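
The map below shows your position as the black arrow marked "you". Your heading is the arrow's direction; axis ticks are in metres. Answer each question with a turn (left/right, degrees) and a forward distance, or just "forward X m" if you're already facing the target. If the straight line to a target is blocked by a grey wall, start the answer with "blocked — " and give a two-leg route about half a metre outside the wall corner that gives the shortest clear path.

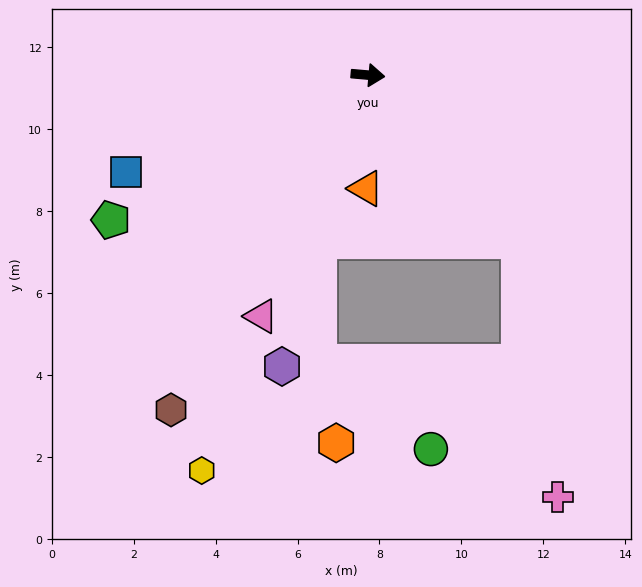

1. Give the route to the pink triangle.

turn right 109°, forward 6.4 m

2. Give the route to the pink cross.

blocked — turn right 43°, forward 5.5 m, then turn right 33°, forward 6.3 m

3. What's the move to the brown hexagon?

turn right 115°, forward 9.5 m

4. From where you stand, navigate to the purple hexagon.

turn right 101°, forward 7.4 m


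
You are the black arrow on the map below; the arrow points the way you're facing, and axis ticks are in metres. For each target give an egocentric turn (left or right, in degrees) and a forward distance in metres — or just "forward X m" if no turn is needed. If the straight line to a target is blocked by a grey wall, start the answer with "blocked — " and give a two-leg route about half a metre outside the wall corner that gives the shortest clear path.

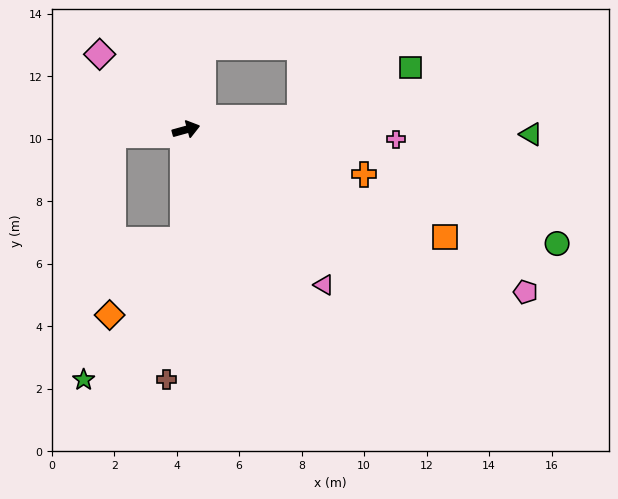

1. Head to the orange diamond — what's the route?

blocked — turn right 107°, forward 3.5 m, then turn right 43°, forward 3.4 m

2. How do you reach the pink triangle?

turn right 64°, forward 6.6 m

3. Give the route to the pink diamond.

turn left 123°, forward 3.7 m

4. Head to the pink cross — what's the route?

turn right 18°, forward 6.7 m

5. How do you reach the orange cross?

turn right 29°, forward 5.9 m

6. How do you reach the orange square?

turn right 38°, forward 9.0 m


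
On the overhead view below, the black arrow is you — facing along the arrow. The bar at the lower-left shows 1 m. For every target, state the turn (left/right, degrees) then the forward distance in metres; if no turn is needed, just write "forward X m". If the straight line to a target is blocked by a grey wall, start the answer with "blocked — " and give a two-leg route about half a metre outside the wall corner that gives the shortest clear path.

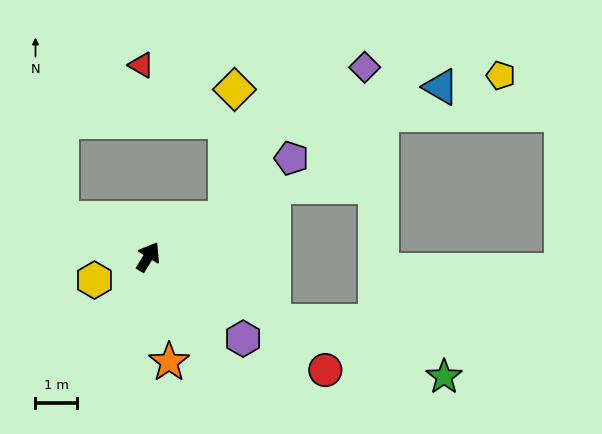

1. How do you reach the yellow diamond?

blocked — turn right 32°, forward 2.1 m, then turn left 59°, forward 3.1 m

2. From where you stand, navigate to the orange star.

turn right 137°, forward 2.6 m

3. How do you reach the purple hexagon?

turn right 99°, forward 3.0 m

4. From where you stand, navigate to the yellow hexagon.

turn left 145°, forward 1.4 m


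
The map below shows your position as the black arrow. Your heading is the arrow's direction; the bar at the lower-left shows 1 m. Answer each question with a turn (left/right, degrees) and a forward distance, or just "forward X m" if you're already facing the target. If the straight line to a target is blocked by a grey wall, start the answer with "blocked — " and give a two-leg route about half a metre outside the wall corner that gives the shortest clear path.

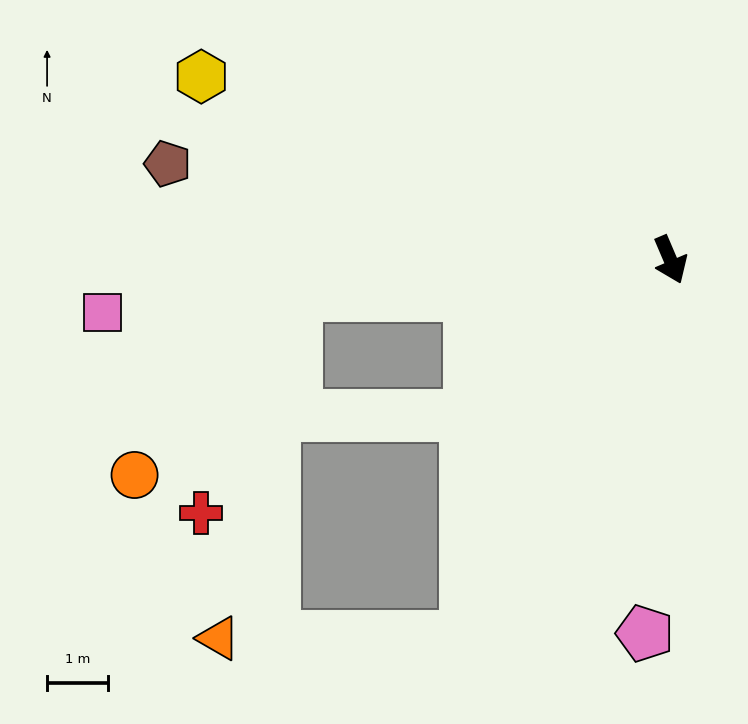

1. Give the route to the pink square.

turn right 108°, forward 9.4 m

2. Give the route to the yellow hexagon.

turn right 134°, forward 8.3 m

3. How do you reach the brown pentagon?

turn right 124°, forward 8.4 m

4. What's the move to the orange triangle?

blocked — turn right 52°, forward 7.0 m, then turn right 61°, forward 4.1 m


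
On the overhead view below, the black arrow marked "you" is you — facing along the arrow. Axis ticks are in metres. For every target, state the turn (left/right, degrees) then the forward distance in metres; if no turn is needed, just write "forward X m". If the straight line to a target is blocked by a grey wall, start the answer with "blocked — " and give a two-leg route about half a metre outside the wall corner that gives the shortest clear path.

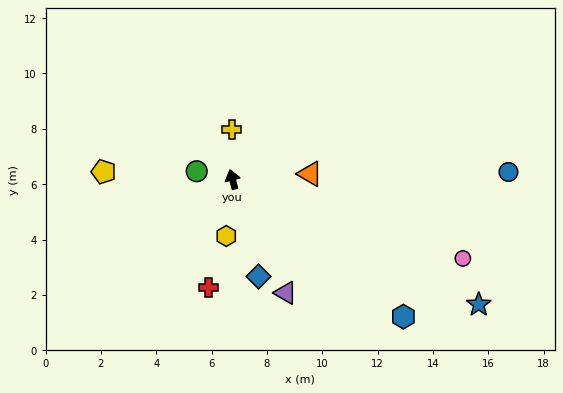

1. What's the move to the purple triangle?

turn right 169°, forward 4.5 m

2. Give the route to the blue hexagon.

turn right 143°, forward 7.9 m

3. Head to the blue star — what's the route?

turn right 131°, forward 10.0 m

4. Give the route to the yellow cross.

turn right 14°, forward 1.8 m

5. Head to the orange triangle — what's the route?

turn right 101°, forward 2.8 m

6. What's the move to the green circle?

turn left 63°, forward 1.3 m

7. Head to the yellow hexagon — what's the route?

turn left 159°, forward 2.1 m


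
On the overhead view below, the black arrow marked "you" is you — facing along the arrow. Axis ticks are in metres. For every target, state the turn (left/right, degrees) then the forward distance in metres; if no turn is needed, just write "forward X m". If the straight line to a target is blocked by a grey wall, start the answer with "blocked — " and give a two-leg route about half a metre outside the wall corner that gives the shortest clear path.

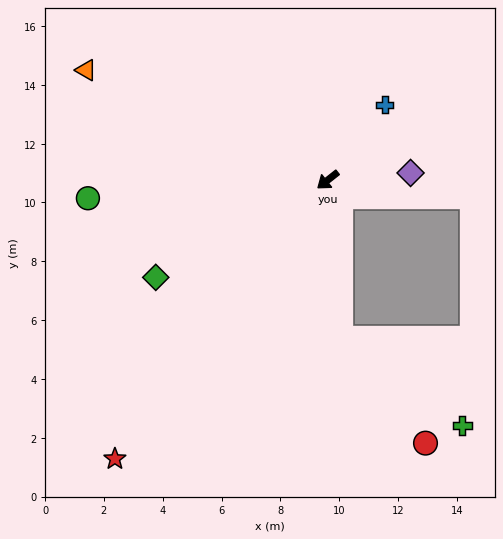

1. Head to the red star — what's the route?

turn left 14°, forward 11.9 m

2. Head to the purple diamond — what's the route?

turn left 147°, forward 2.8 m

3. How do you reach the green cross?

blocked — turn left 57°, forward 5.4 m, then turn left 49°, forward 5.1 m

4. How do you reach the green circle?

turn right 34°, forward 8.2 m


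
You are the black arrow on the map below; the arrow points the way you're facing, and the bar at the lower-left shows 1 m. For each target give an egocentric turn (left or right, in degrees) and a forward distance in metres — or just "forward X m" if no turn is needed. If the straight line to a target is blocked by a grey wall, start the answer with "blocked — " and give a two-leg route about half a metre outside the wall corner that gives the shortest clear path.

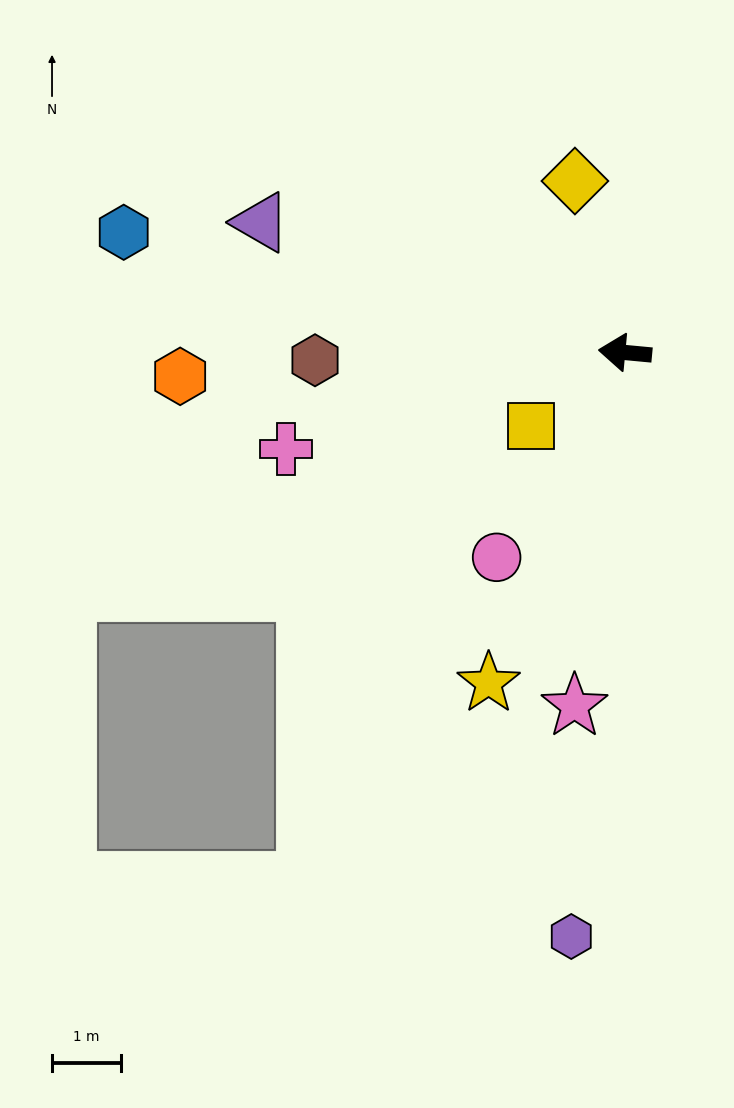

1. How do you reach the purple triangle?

turn right 14°, forward 5.6 m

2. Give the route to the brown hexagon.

turn left 7°, forward 4.5 m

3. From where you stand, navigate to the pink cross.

turn left 21°, forward 5.1 m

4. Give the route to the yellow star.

turn left 73°, forward 5.2 m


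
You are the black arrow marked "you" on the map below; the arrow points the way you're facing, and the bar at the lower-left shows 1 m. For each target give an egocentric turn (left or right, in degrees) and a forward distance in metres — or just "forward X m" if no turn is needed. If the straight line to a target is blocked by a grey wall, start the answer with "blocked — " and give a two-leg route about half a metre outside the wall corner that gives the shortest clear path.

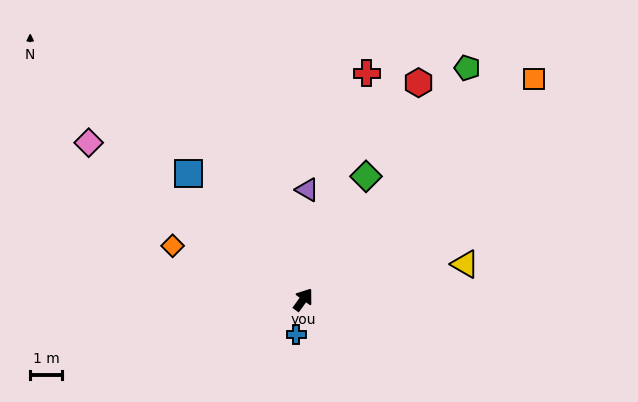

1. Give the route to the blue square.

turn left 78°, forward 5.4 m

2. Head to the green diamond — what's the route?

turn left 9°, forward 4.4 m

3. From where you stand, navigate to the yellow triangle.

turn right 42°, forward 5.2 m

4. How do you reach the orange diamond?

turn left 104°, forward 4.4 m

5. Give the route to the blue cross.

turn right 155°, forward 1.1 m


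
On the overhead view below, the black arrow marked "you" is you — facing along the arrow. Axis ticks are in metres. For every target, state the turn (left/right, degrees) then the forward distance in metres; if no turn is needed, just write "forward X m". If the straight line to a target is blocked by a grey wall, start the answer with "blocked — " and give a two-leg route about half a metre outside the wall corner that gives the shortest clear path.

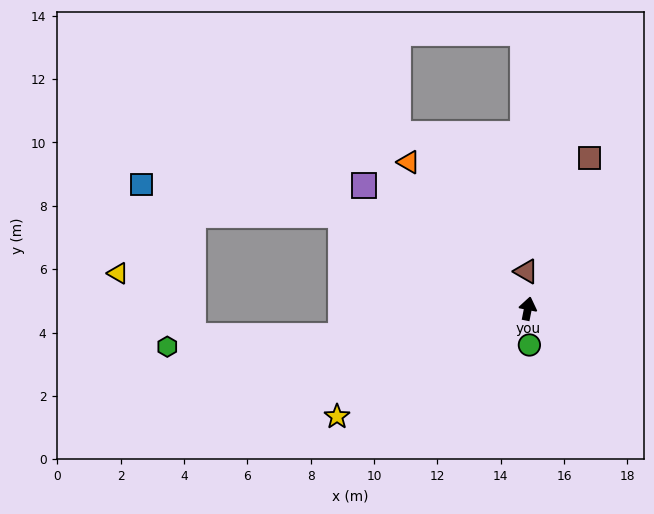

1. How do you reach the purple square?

turn left 64°, forward 6.5 m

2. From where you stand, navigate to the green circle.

turn right 166°, forward 1.2 m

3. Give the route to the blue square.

blocked — turn left 74°, forward 6.6 m, then turn left 19°, forward 6.4 m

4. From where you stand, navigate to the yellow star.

turn left 131°, forward 6.9 m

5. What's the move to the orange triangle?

turn left 50°, forward 6.0 m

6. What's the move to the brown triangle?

turn left 14°, forward 1.2 m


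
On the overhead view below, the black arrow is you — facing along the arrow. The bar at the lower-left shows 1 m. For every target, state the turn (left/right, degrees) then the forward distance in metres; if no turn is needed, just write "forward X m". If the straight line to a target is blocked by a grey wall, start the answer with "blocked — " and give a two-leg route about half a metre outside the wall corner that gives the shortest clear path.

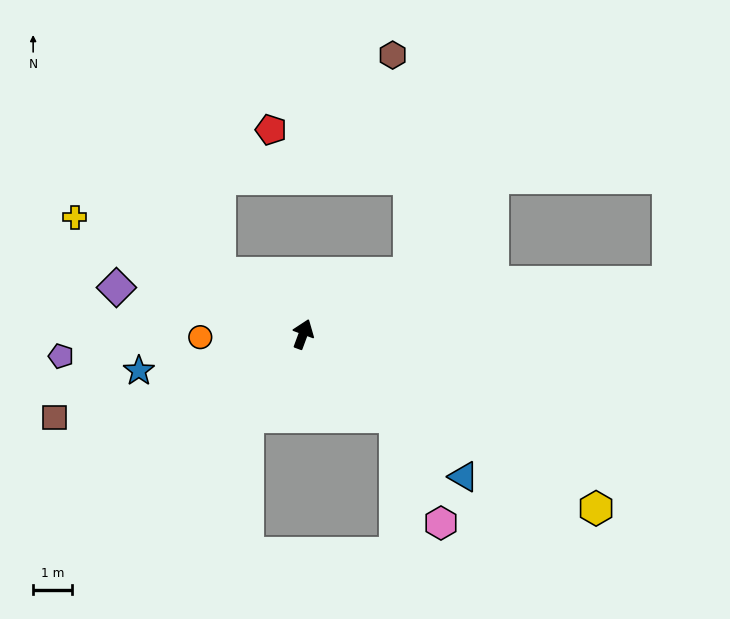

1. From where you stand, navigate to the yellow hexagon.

turn right 100°, forward 8.7 m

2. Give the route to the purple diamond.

turn left 96°, forward 4.9 m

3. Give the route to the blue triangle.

turn right 111°, forward 5.5 m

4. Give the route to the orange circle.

turn left 112°, forward 2.6 m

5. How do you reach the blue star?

turn left 123°, forward 4.3 m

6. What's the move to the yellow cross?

turn left 83°, forward 6.6 m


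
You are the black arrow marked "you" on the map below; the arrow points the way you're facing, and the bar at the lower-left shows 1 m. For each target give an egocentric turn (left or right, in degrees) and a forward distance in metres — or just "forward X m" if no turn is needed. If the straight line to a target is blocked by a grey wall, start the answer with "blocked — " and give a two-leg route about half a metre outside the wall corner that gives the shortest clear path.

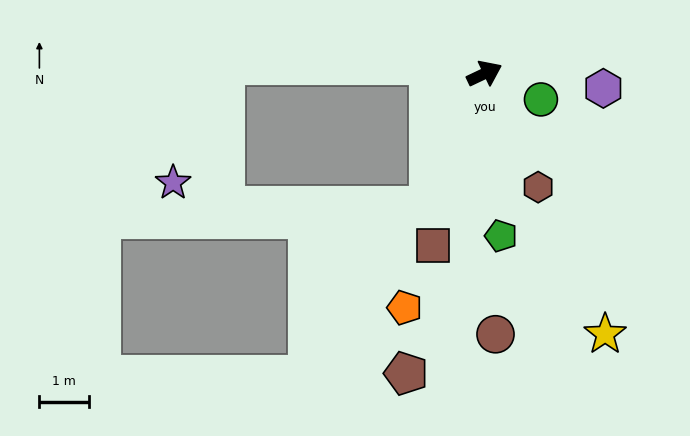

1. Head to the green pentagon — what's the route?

turn right 110°, forward 3.3 m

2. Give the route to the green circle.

turn right 50°, forward 1.3 m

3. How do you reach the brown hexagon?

turn right 90°, forward 2.6 m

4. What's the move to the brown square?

turn right 132°, forward 3.6 m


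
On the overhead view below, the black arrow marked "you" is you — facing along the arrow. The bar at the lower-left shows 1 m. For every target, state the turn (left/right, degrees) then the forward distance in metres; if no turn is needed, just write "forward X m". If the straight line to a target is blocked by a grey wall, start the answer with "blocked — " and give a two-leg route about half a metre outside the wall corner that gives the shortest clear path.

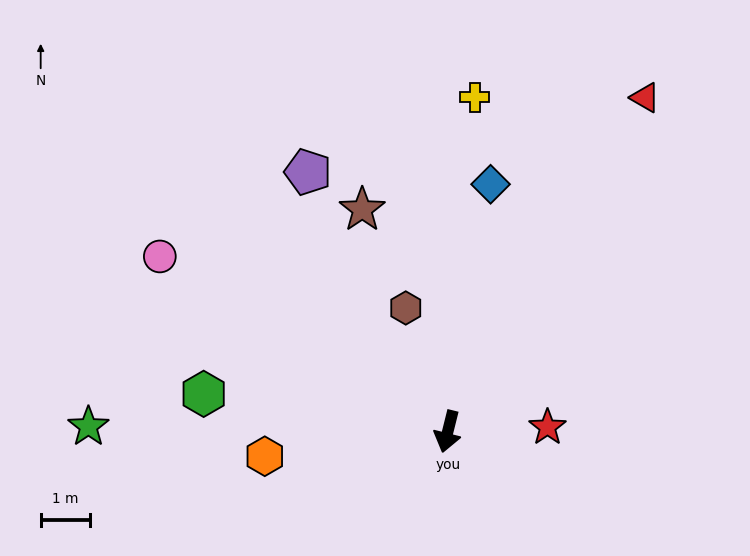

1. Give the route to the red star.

turn left 107°, forward 2.0 m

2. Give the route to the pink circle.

turn right 107°, forward 6.8 m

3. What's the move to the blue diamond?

turn right 176°, forward 5.1 m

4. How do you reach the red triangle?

turn left 163°, forward 7.8 m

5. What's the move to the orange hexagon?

turn right 68°, forward 3.7 m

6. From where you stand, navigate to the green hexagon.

turn right 85°, forward 5.0 m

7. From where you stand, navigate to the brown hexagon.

turn right 147°, forward 2.6 m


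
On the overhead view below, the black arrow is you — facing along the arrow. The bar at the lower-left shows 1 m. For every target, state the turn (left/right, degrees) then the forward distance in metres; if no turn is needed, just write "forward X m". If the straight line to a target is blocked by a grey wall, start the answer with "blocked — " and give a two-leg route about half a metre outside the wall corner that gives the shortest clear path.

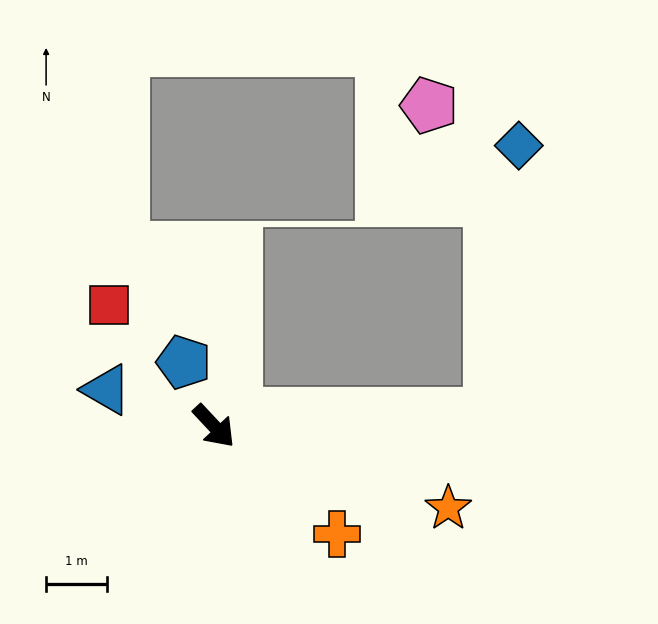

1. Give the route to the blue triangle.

turn right 152°, forward 1.9 m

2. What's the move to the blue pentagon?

turn left 162°, forward 1.2 m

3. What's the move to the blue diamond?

blocked — turn left 50°, forward 4.5 m, then turn left 81°, forward 4.4 m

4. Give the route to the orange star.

turn left 28°, forward 4.1 m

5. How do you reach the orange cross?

turn left 6°, forward 2.7 m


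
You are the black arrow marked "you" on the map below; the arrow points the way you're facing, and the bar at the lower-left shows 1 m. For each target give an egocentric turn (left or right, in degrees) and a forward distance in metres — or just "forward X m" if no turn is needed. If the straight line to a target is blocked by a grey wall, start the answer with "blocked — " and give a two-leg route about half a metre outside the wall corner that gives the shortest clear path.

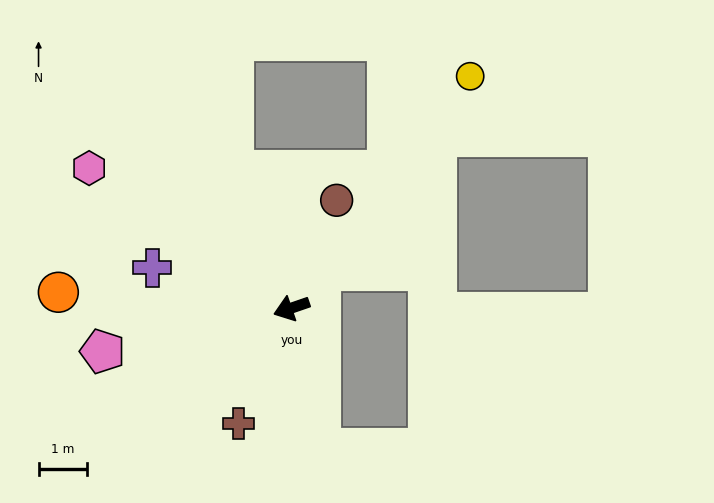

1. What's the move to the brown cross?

turn left 46°, forward 2.6 m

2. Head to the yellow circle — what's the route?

turn right 147°, forward 6.1 m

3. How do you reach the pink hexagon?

turn right 54°, forward 5.1 m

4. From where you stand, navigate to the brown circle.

turn right 132°, forward 2.4 m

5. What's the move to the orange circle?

turn right 23°, forward 4.9 m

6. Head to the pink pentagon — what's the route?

turn right 6°, forward 4.0 m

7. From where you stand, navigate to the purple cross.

turn right 35°, forward 3.0 m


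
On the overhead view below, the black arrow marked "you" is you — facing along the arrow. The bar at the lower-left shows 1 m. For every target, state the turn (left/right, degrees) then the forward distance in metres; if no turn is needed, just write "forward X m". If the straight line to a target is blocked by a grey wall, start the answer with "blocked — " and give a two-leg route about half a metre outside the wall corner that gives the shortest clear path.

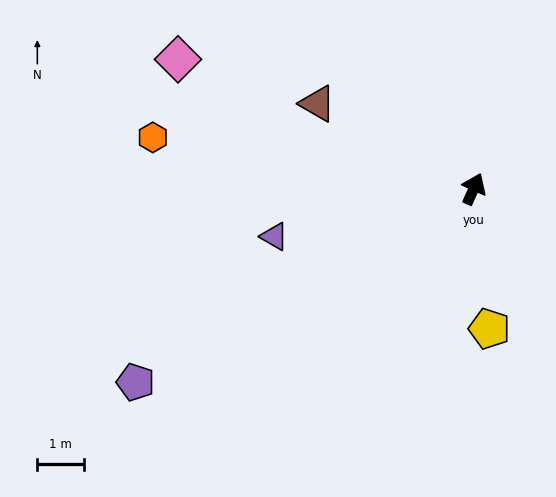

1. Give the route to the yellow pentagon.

turn right 150°, forward 3.0 m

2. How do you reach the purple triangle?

turn left 127°, forward 4.4 m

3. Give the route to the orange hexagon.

turn left 105°, forward 7.0 m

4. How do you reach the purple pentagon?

turn left 144°, forward 8.4 m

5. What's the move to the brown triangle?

turn left 85°, forward 3.8 m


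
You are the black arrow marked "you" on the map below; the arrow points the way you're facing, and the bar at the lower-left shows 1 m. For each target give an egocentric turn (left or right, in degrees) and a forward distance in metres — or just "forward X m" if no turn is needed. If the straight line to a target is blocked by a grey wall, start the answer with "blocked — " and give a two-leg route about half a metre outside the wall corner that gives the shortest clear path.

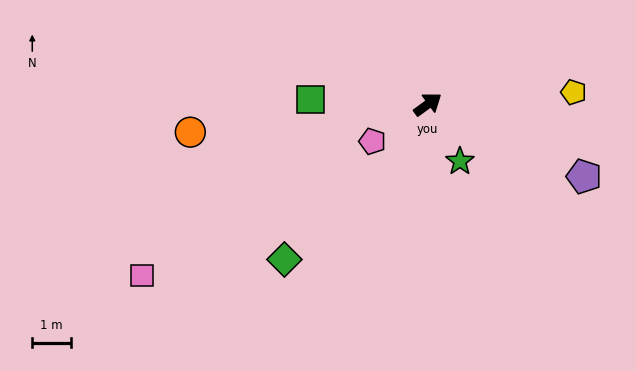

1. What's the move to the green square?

turn left 141°, forward 3.1 m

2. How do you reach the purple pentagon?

turn right 61°, forward 4.5 m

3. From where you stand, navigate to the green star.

turn right 97°, forward 1.7 m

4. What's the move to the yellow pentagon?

turn right 31°, forward 3.8 m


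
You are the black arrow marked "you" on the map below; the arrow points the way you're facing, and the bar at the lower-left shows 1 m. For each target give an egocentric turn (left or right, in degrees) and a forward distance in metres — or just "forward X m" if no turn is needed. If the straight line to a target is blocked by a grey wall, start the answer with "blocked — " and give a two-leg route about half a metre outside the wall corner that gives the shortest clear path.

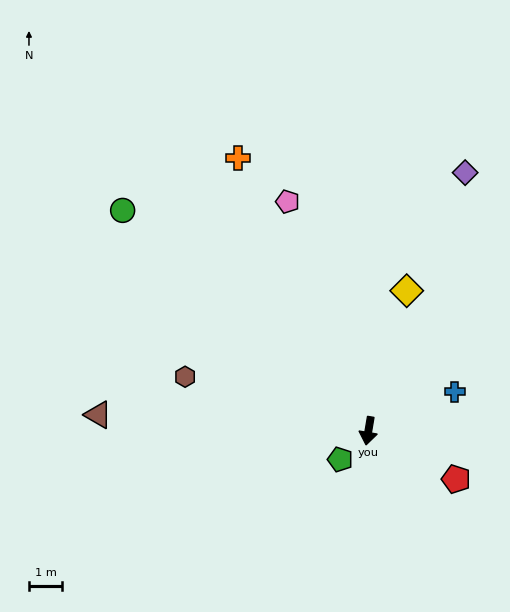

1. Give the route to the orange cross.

turn right 145°, forward 9.1 m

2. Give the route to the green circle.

turn right 122°, forward 10.0 m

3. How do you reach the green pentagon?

turn right 35°, forward 1.2 m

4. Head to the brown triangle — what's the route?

turn right 84°, forward 8.2 m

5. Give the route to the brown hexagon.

turn right 97°, forward 5.8 m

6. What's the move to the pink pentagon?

turn right 151°, forward 7.3 m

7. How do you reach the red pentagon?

turn left 71°, forward 3.0 m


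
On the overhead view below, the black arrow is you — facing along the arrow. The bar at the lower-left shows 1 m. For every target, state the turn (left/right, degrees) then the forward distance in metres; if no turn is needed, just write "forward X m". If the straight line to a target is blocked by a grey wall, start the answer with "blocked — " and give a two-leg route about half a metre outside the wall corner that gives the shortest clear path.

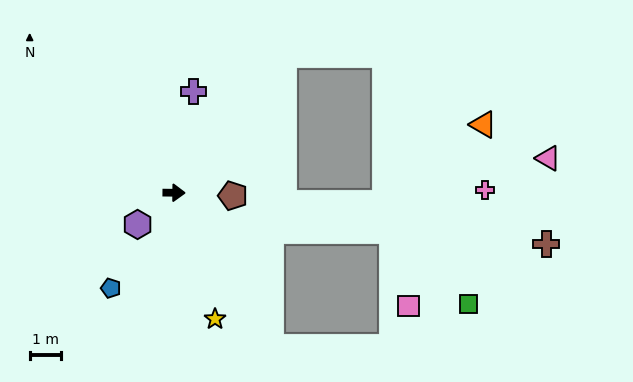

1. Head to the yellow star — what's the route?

turn right 71°, forward 4.3 m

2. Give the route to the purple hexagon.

turn right 138°, forward 1.6 m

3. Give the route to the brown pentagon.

turn right 2°, forward 1.9 m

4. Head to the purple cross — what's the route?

turn left 80°, forward 3.3 m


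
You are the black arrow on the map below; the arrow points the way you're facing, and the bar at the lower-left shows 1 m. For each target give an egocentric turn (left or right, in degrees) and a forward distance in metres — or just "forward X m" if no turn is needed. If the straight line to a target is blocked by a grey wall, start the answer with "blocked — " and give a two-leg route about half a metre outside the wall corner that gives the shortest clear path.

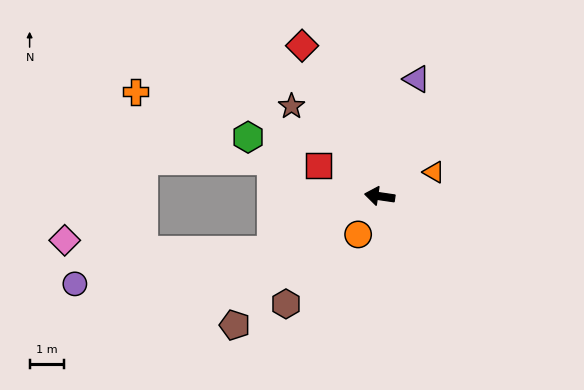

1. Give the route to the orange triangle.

turn right 148°, forward 1.7 m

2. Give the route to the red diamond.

turn right 54°, forward 4.9 m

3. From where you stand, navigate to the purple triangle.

turn right 99°, forward 3.6 m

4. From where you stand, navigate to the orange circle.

turn left 69°, forward 1.3 m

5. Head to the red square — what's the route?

turn right 18°, forward 2.0 m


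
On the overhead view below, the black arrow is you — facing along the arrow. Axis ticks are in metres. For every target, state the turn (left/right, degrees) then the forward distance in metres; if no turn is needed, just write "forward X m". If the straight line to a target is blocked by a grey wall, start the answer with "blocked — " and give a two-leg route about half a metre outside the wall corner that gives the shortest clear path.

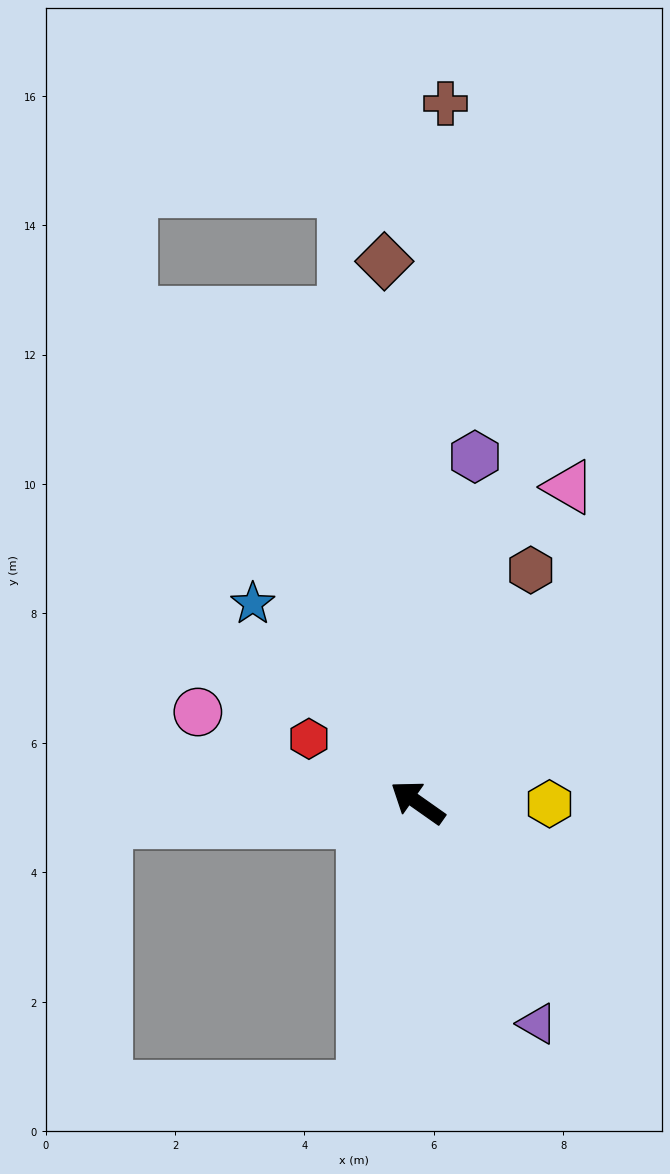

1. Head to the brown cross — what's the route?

turn right 57°, forward 10.8 m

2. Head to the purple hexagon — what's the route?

turn right 64°, forward 5.4 m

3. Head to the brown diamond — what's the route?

turn right 51°, forward 8.4 m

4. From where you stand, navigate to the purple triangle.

turn left 154°, forward 3.9 m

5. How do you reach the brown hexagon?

turn right 81°, forward 4.0 m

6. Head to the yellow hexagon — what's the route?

turn right 145°, forward 2.0 m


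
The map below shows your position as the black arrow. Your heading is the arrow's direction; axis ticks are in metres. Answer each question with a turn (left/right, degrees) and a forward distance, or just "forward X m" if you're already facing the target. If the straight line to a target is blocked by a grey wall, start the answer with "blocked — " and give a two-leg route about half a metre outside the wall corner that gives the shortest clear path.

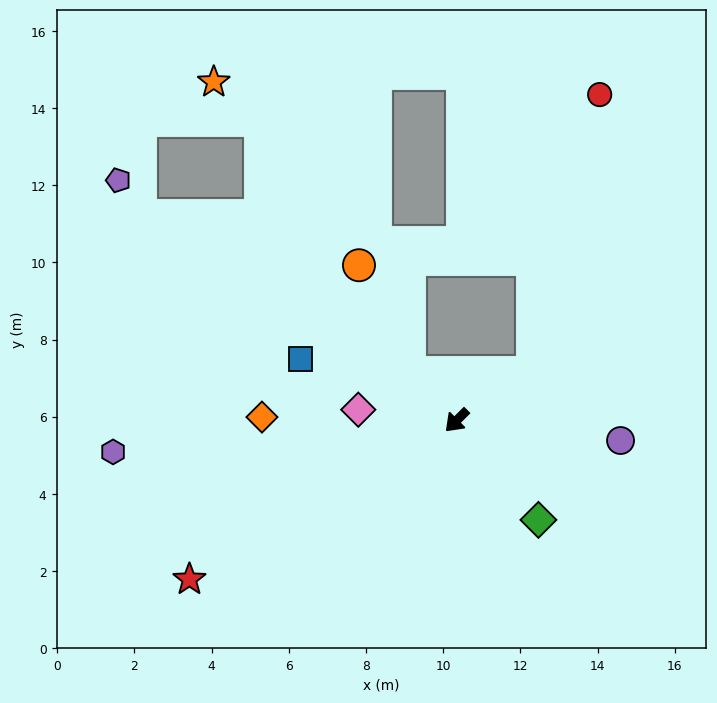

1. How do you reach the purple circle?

turn left 128°, forward 4.3 m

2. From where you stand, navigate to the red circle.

blocked — turn left 167°, forward 2.3 m, then turn left 44°, forward 7.4 m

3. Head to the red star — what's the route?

turn right 14°, forward 8.1 m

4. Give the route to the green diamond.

turn left 84°, forward 3.3 m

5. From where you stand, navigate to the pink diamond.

turn right 51°, forward 2.6 m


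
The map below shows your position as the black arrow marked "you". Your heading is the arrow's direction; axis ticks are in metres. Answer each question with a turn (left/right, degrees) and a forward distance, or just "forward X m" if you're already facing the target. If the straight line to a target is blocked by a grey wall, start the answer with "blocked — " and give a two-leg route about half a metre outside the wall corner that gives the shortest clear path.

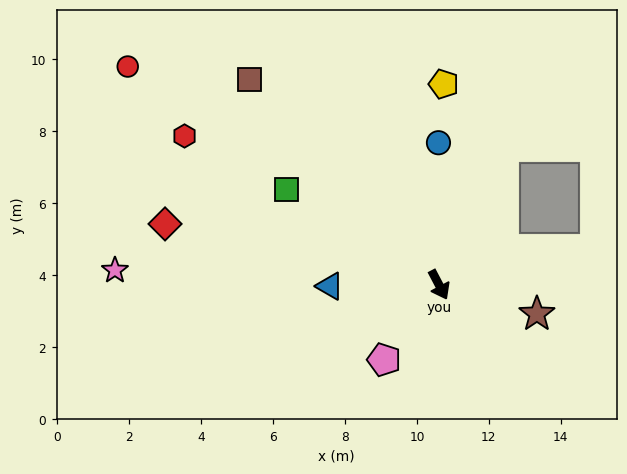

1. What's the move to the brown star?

turn left 46°, forward 2.8 m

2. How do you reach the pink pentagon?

turn right 64°, forward 2.6 m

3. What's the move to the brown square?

turn right 165°, forward 7.8 m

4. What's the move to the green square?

turn right 150°, forward 5.0 m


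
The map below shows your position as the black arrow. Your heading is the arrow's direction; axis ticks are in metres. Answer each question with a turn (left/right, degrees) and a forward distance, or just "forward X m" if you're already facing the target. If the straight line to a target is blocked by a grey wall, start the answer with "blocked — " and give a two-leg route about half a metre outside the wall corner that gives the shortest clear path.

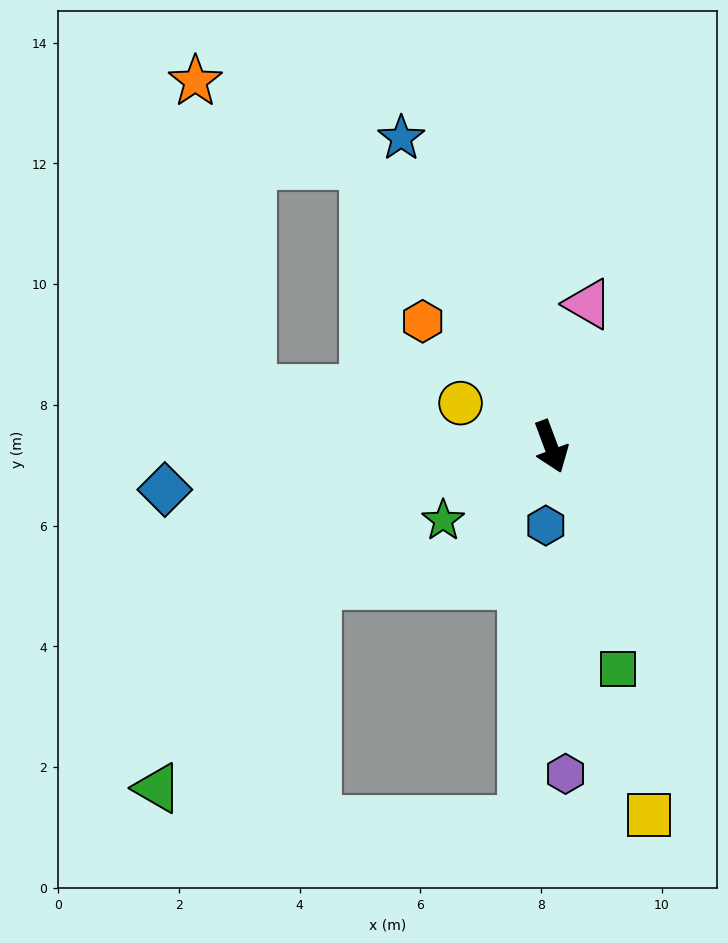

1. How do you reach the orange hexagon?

turn right 155°, forward 3.0 m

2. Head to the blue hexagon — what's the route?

turn right 24°, forward 1.3 m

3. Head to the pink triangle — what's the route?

turn left 145°, forward 2.4 m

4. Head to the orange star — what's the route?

blocked — turn right 167°, forward 5.6 m, then turn left 31°, forward 3.1 m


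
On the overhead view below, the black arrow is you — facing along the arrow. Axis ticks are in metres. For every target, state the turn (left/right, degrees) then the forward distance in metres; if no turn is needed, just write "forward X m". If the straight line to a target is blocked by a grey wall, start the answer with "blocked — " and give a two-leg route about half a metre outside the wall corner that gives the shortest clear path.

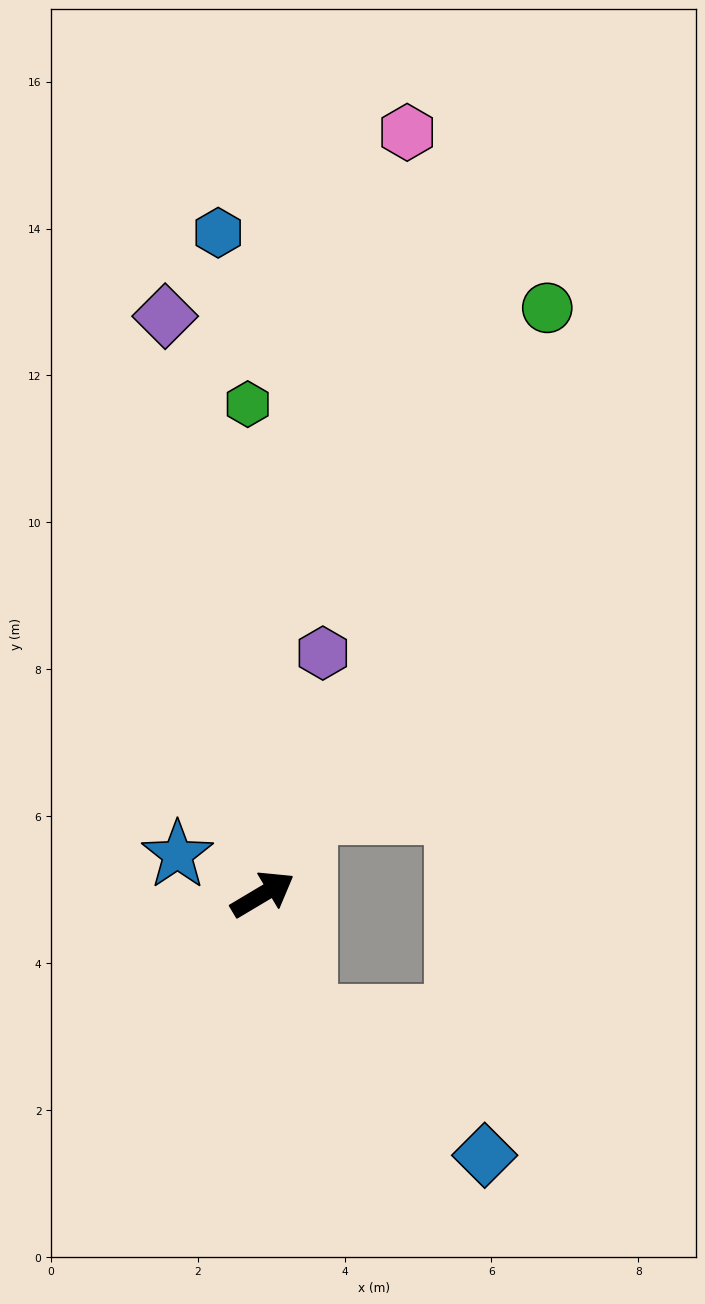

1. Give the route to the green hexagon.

turn left 61°, forward 6.7 m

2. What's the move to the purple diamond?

turn left 69°, forward 8.0 m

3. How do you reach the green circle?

turn left 33°, forward 8.9 m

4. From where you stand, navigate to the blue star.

turn left 124°, forward 1.3 m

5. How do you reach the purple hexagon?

turn left 45°, forward 3.4 m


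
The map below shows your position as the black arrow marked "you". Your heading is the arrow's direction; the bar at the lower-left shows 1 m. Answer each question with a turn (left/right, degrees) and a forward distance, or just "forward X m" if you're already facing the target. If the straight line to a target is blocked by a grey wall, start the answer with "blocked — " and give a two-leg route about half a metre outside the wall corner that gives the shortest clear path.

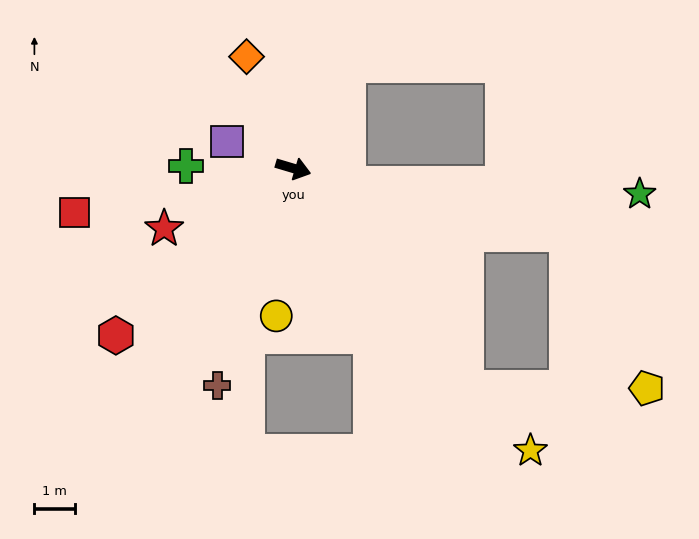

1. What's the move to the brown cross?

turn right 93°, forward 5.7 m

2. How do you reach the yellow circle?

turn right 80°, forward 3.7 m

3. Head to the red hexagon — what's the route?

turn right 120°, forward 6.1 m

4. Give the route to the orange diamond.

turn left 129°, forward 3.0 m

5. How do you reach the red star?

turn right 138°, forward 3.6 m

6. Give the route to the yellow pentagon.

blocked — turn left 3°, forward 7.0 m, then turn right 49°, forward 4.3 m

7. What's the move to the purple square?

turn left 175°, forward 1.8 m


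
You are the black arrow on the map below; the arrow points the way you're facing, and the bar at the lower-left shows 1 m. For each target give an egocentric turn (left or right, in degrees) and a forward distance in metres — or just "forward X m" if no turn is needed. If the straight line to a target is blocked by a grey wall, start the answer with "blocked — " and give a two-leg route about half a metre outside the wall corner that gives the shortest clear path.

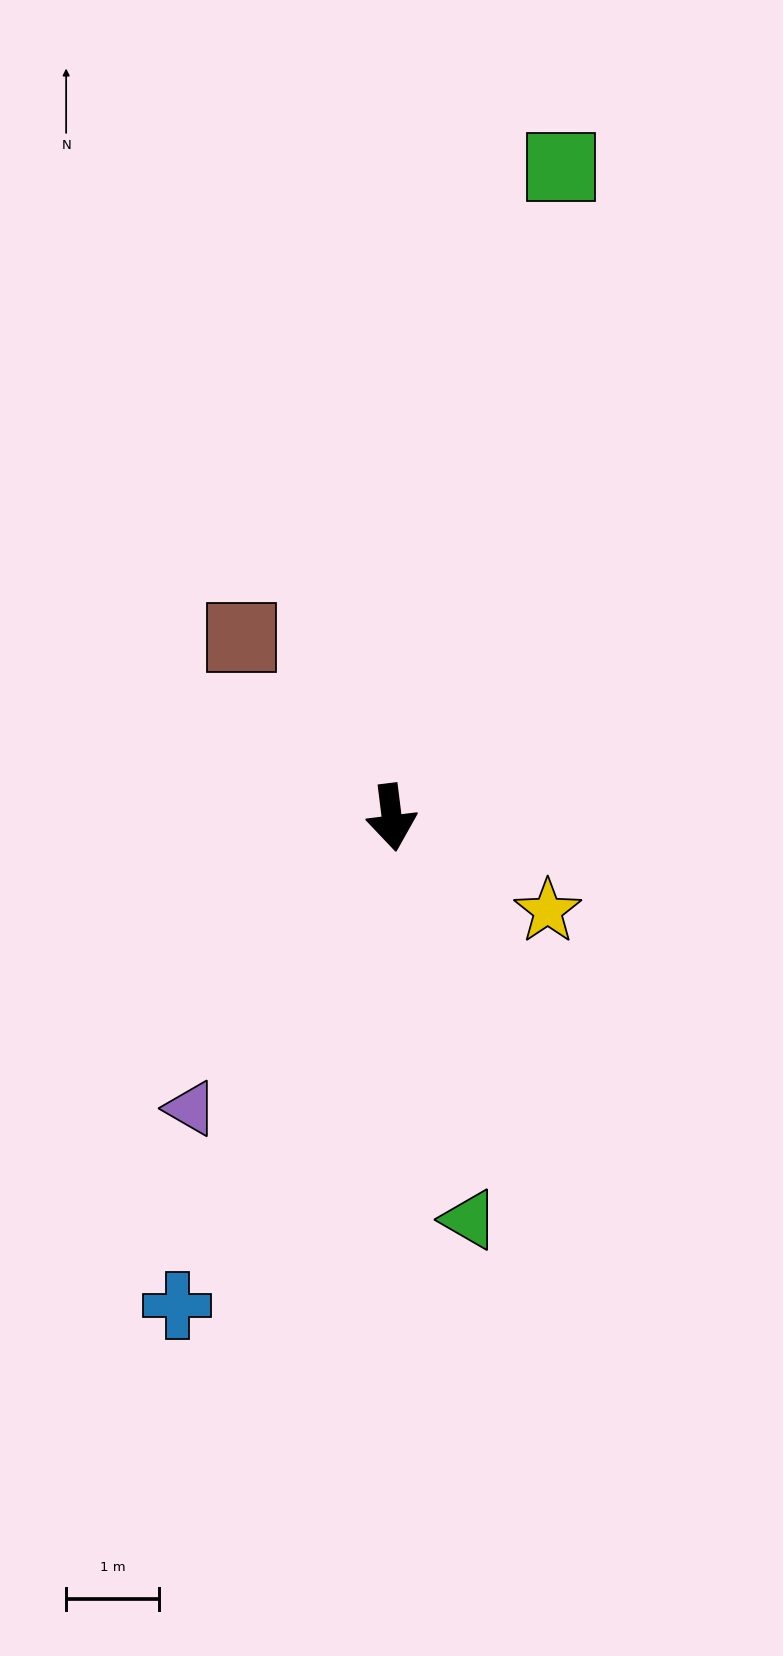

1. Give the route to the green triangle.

turn left 4°, forward 4.4 m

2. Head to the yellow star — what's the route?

turn left 52°, forward 2.0 m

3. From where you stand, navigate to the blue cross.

turn right 31°, forward 5.8 m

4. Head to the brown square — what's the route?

turn right 147°, forward 2.5 m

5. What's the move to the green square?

turn left 158°, forward 7.3 m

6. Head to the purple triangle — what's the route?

turn right 42°, forward 3.8 m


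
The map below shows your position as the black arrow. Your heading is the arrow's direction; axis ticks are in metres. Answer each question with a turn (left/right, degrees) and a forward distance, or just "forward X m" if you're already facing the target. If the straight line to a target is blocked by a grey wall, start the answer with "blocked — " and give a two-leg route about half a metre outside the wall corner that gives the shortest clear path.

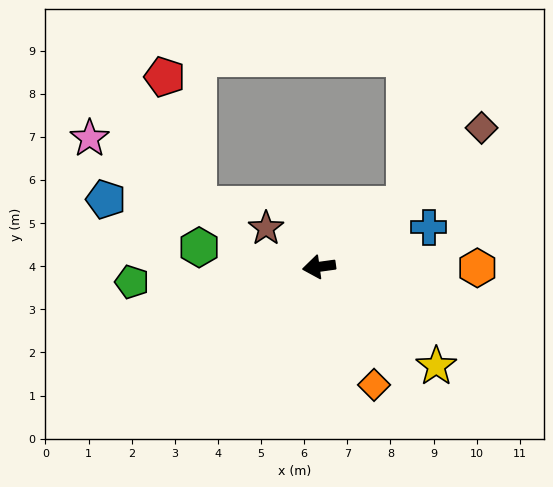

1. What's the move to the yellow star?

turn left 132°, forward 3.6 m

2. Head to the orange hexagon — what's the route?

turn left 172°, forward 3.7 m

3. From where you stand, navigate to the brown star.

turn right 44°, forward 1.5 m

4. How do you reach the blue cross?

turn right 168°, forward 2.7 m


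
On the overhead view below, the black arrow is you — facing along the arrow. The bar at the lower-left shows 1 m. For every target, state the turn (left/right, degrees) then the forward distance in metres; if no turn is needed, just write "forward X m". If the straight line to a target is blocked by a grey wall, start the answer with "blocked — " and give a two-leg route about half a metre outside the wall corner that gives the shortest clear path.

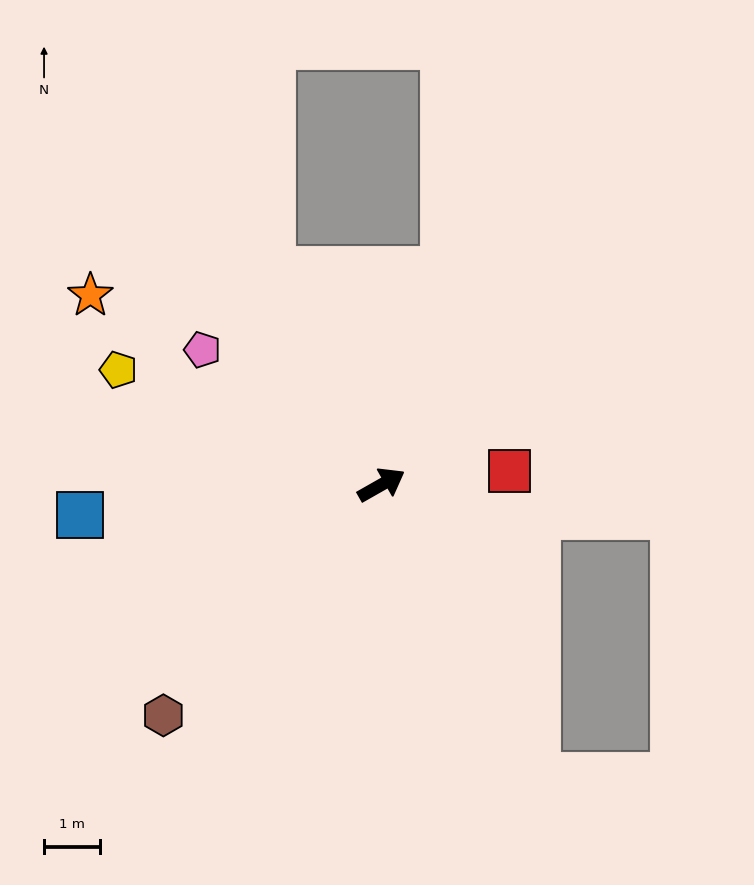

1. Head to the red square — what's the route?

turn right 24°, forward 2.3 m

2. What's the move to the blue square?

turn left 156°, forward 5.5 m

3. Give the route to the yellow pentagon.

turn left 127°, forward 5.2 m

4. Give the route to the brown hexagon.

turn right 163°, forward 5.7 m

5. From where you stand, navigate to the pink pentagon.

turn left 113°, forward 4.0 m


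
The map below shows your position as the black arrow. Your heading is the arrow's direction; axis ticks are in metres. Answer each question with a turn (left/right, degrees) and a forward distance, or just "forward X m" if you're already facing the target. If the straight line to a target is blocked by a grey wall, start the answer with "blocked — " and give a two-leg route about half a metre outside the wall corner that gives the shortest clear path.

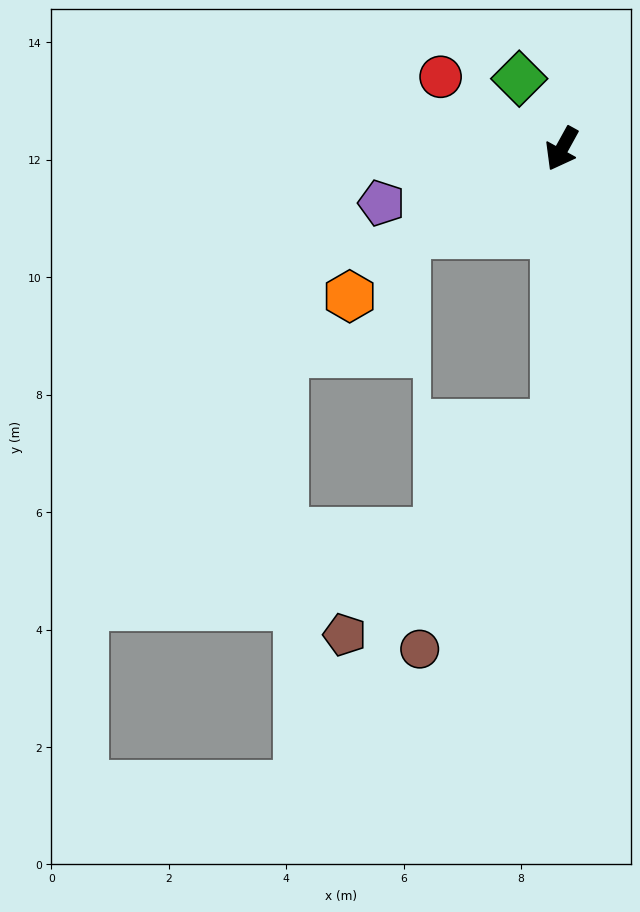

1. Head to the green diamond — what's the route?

turn right 120°, forward 1.4 m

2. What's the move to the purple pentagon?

turn right 44°, forward 3.2 m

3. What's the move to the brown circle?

blocked — turn left 28°, forward 4.7 m, then turn right 30°, forward 4.5 m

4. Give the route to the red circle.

turn right 92°, forward 2.4 m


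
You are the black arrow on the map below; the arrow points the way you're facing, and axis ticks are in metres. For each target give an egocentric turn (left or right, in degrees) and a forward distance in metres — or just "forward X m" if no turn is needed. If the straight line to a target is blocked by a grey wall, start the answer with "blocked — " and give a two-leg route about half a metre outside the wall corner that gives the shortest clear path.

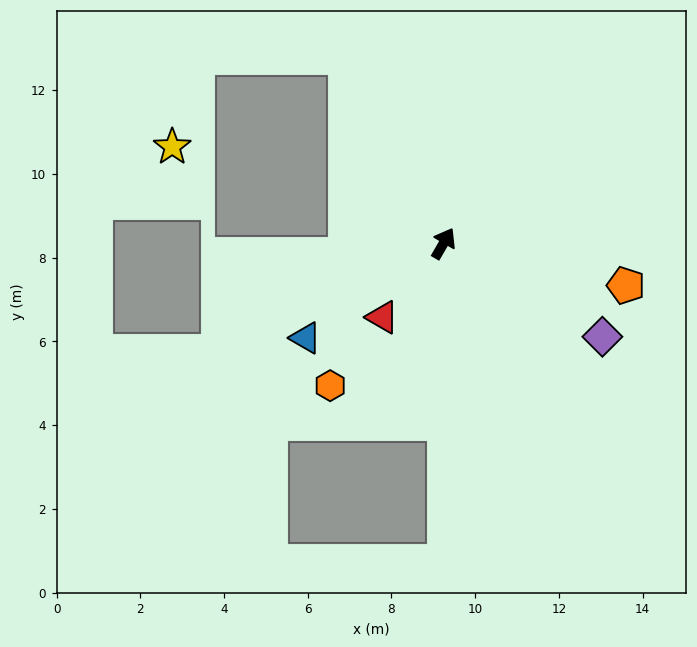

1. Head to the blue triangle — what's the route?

turn left 155°, forward 4.0 m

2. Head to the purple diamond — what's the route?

turn right 90°, forward 4.4 m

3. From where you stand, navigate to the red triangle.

turn left 170°, forward 2.3 m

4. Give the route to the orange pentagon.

turn right 73°, forward 4.5 m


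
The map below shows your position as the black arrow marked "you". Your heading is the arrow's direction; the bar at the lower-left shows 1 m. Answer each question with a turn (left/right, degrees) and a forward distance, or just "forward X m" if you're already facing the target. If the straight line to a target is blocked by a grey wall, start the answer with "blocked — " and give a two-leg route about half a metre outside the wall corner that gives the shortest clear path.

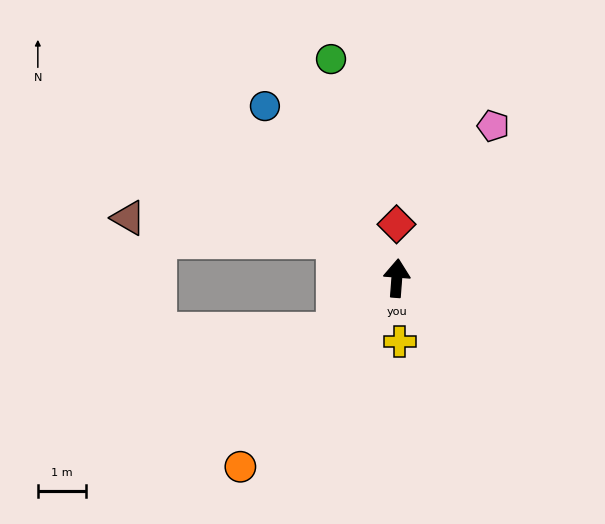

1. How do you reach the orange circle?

turn left 145°, forward 5.1 m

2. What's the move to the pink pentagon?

turn right 28°, forward 3.8 m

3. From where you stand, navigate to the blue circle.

turn left 42°, forward 4.5 m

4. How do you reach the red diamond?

turn left 5°, forward 1.1 m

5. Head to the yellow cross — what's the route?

turn right 173°, forward 1.3 m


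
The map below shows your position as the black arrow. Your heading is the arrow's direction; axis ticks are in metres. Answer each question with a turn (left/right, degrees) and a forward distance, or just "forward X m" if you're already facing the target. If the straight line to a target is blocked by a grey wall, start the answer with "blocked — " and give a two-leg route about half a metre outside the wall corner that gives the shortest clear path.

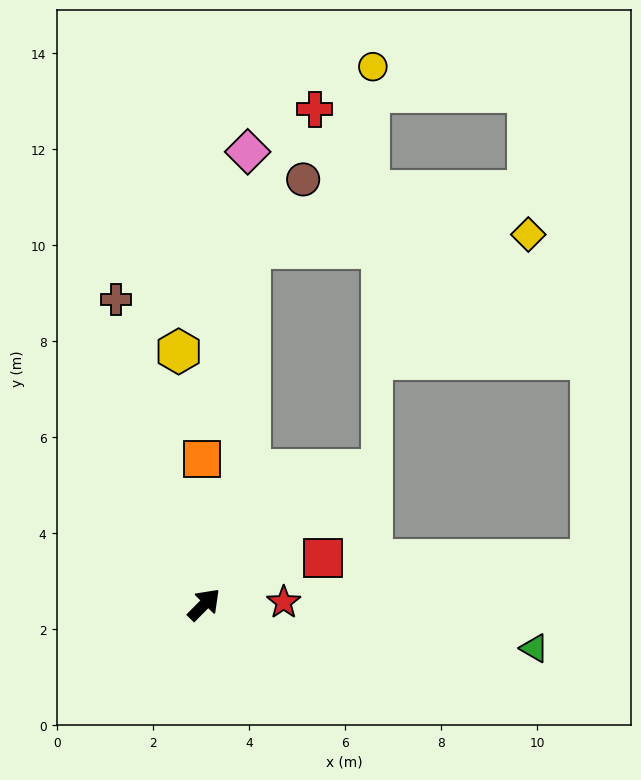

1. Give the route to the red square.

turn right 24°, forward 2.7 m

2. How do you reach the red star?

turn right 44°, forward 1.7 m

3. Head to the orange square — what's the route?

turn left 45°, forward 3.0 m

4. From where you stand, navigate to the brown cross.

turn left 61°, forward 6.6 m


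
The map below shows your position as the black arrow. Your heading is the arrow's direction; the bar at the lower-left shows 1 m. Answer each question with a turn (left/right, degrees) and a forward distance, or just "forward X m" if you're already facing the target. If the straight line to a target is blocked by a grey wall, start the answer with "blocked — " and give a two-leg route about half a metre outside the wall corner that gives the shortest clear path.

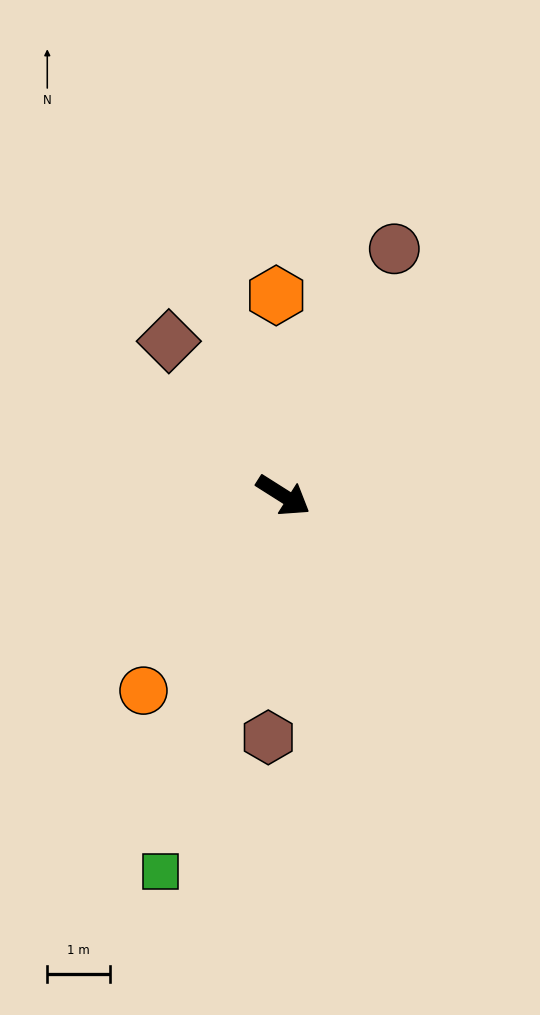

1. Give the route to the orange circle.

turn right 93°, forward 3.8 m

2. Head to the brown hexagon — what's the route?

turn right 61°, forward 3.8 m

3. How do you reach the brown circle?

turn left 98°, forward 4.3 m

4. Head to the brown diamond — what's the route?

turn left 159°, forward 3.0 m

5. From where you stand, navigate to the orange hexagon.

turn left 124°, forward 3.2 m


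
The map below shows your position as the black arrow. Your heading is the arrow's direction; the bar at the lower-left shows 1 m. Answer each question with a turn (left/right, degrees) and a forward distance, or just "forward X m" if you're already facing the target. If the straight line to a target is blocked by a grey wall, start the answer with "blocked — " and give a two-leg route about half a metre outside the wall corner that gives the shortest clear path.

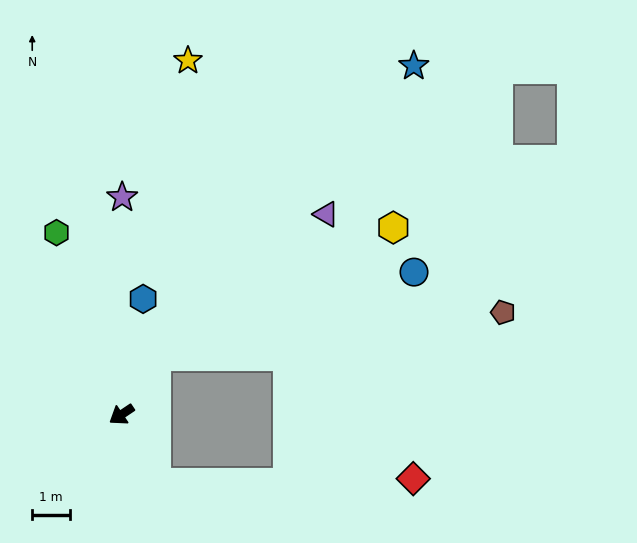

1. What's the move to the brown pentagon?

blocked — turn right 154°, forward 1.8 m, then turn right 53°, forward 9.4 m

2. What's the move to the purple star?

turn right 124°, forward 5.8 m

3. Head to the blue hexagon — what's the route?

turn right 134°, forward 3.2 m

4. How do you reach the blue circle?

blocked — turn right 154°, forward 1.8 m, then turn right 42°, forward 7.3 m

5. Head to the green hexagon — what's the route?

turn right 104°, forward 5.2 m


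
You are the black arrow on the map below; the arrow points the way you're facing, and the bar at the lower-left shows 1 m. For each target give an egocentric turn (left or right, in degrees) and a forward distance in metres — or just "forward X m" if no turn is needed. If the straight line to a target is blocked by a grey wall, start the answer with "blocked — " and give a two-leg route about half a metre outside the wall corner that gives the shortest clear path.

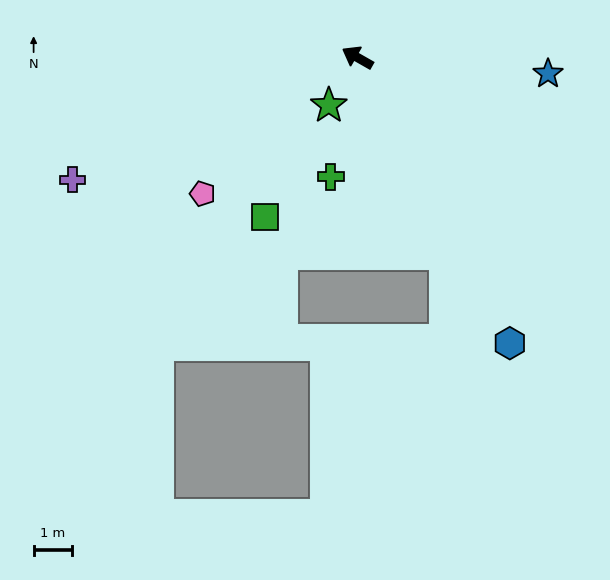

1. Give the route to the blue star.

turn right 155°, forward 4.9 m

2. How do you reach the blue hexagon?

turn left 148°, forward 8.4 m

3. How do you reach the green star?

turn left 89°, forward 1.4 m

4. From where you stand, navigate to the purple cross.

turn left 53°, forward 8.0 m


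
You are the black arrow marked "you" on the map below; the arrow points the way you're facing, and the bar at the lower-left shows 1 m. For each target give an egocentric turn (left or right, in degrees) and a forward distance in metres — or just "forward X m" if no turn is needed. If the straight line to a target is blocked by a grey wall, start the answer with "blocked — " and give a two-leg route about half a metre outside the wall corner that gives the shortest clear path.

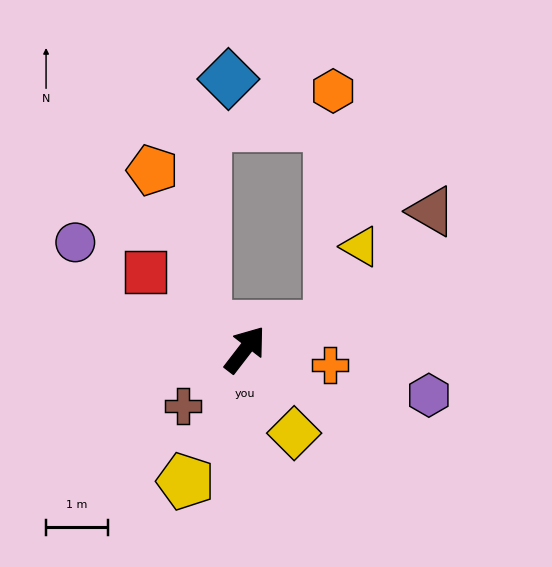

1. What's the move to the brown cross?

turn left 170°, forward 1.4 m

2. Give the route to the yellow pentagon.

turn right 167°, forward 2.3 m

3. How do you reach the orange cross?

turn right 63°, forward 1.4 m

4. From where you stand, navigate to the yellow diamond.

turn right 112°, forward 1.6 m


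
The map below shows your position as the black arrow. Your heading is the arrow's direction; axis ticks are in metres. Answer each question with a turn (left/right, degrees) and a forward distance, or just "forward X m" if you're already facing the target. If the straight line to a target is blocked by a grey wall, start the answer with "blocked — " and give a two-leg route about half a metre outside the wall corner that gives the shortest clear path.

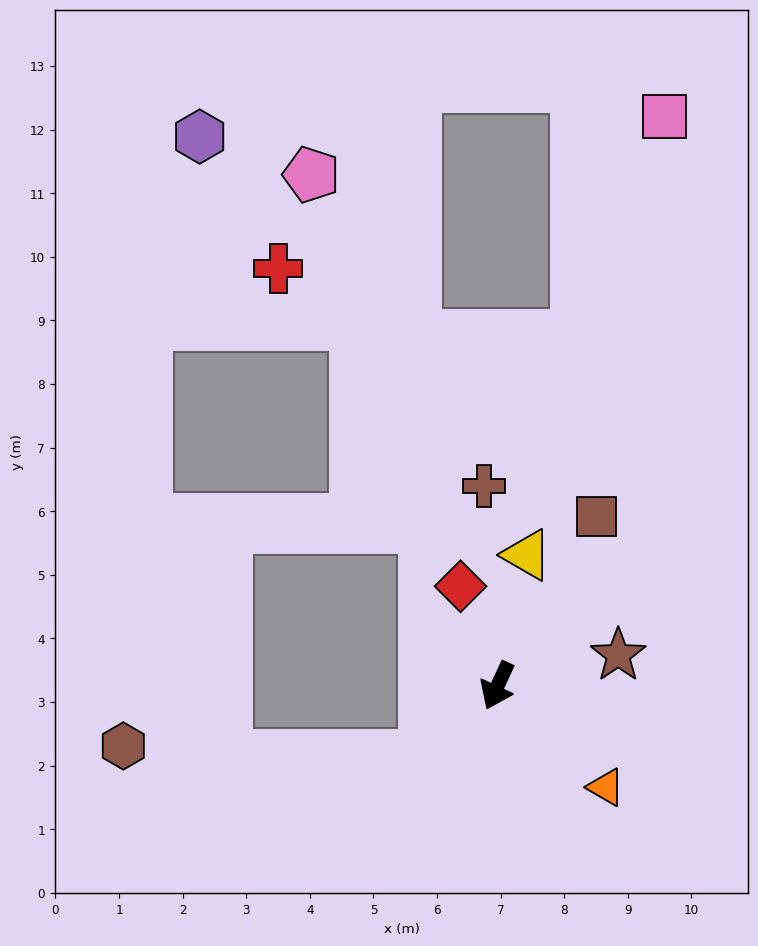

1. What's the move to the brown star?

turn left 129°, forward 2.0 m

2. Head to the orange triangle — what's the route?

turn left 72°, forward 2.3 m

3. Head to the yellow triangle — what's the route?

turn right 168°, forward 2.1 m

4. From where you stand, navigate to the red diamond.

turn right 135°, forward 1.7 m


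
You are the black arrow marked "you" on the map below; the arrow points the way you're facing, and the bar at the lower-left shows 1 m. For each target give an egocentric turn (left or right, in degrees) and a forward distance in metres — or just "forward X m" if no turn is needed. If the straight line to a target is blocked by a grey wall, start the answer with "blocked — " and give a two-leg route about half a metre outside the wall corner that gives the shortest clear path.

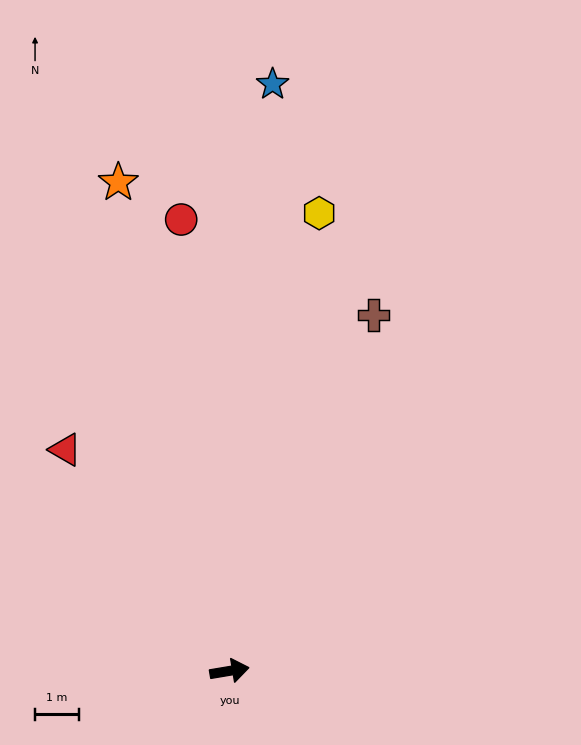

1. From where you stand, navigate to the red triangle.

turn left 117°, forward 6.3 m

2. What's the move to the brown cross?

turn left 58°, forward 8.8 m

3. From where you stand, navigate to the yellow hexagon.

turn left 69°, forward 10.7 m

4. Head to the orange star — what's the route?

turn left 93°, forward 11.5 m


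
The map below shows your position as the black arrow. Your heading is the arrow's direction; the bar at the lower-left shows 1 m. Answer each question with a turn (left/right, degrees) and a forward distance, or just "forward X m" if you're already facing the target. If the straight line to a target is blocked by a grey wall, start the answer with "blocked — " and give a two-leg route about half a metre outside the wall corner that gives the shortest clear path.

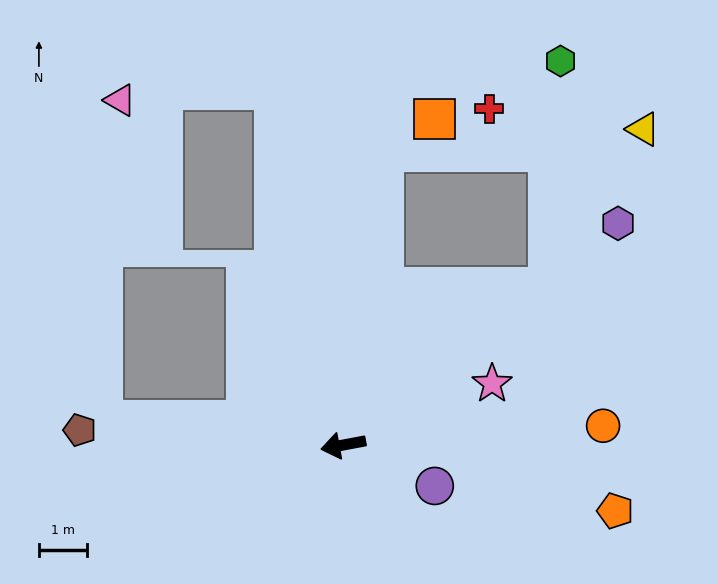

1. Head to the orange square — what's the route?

blocked — turn right 108°, forward 6.1 m, then turn right 50°, forward 1.3 m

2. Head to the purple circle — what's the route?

turn left 145°, forward 2.1 m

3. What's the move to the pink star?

turn right 168°, forward 3.3 m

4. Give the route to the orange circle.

turn left 174°, forward 5.4 m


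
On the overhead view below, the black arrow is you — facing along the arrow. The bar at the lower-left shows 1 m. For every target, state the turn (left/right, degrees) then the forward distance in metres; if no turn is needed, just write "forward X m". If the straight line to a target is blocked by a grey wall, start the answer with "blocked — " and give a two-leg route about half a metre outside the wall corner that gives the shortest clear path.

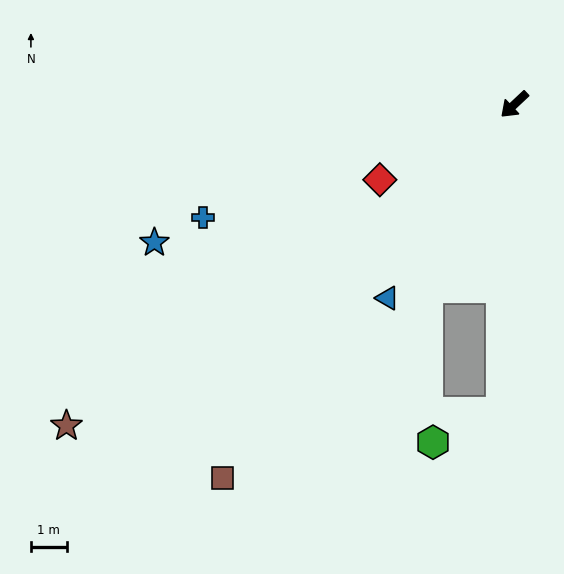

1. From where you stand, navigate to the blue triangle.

turn left 14°, forward 6.5 m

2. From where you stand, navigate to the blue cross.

turn right 23°, forward 9.3 m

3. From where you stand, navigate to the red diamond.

turn right 14°, forward 4.3 m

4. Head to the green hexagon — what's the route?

blocked — turn left 44°, forward 8.6 m, then turn right 63°, forward 2.1 m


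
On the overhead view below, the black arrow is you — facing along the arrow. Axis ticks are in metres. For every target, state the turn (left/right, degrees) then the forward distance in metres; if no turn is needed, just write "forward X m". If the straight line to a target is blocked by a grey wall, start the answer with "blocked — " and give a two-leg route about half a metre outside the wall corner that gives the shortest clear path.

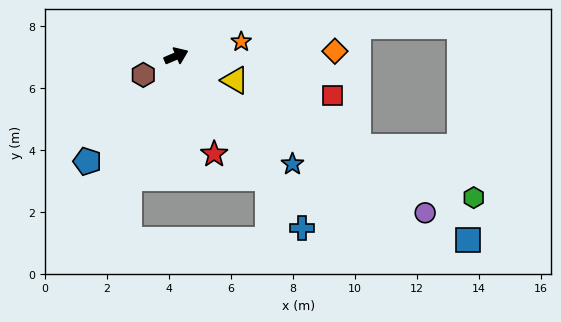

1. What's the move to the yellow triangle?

turn right 46°, forward 2.1 m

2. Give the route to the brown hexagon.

turn right 173°, forward 1.2 m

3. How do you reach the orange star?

turn right 11°, forward 2.1 m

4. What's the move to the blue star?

turn right 66°, forward 5.1 m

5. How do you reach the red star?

turn right 92°, forward 3.4 m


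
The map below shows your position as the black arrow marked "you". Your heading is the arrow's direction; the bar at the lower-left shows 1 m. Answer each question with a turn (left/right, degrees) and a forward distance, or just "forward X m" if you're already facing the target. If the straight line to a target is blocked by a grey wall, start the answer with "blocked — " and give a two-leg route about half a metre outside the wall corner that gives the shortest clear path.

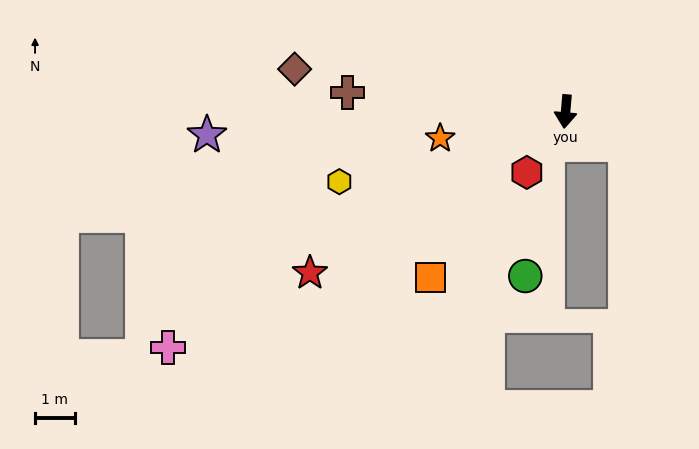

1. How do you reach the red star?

turn right 53°, forward 7.6 m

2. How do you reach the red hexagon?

turn right 28°, forward 1.8 m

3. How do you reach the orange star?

turn right 73°, forward 3.2 m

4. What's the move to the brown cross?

turn right 90°, forward 5.5 m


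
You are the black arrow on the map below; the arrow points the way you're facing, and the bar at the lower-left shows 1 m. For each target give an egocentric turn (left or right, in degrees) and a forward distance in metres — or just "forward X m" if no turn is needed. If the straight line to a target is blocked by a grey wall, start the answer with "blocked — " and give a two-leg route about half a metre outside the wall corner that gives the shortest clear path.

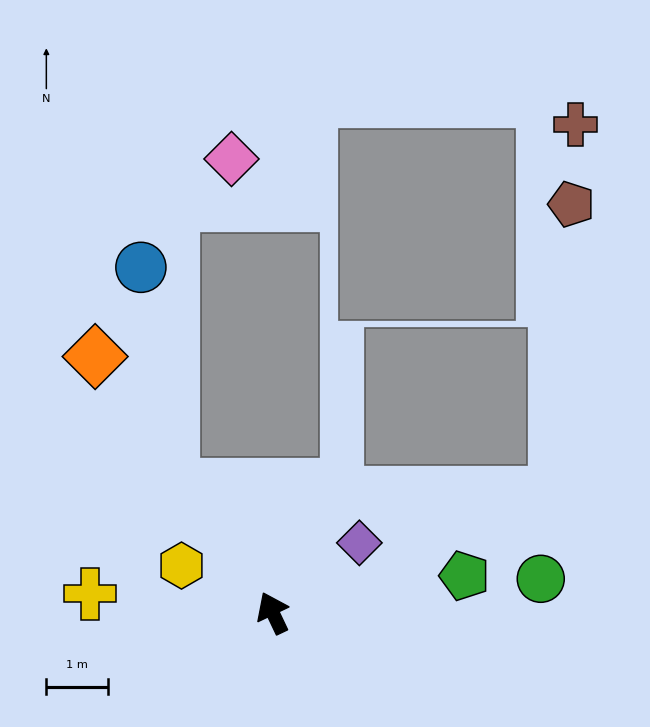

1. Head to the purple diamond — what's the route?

turn right 76°, forward 1.8 m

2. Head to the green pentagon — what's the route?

turn right 104°, forward 3.1 m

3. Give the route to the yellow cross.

turn left 59°, forward 3.0 m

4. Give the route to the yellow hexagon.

turn left 37°, forward 1.7 m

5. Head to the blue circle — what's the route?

blocked — turn left 13°, forward 2.6 m, then turn right 30°, forward 3.5 m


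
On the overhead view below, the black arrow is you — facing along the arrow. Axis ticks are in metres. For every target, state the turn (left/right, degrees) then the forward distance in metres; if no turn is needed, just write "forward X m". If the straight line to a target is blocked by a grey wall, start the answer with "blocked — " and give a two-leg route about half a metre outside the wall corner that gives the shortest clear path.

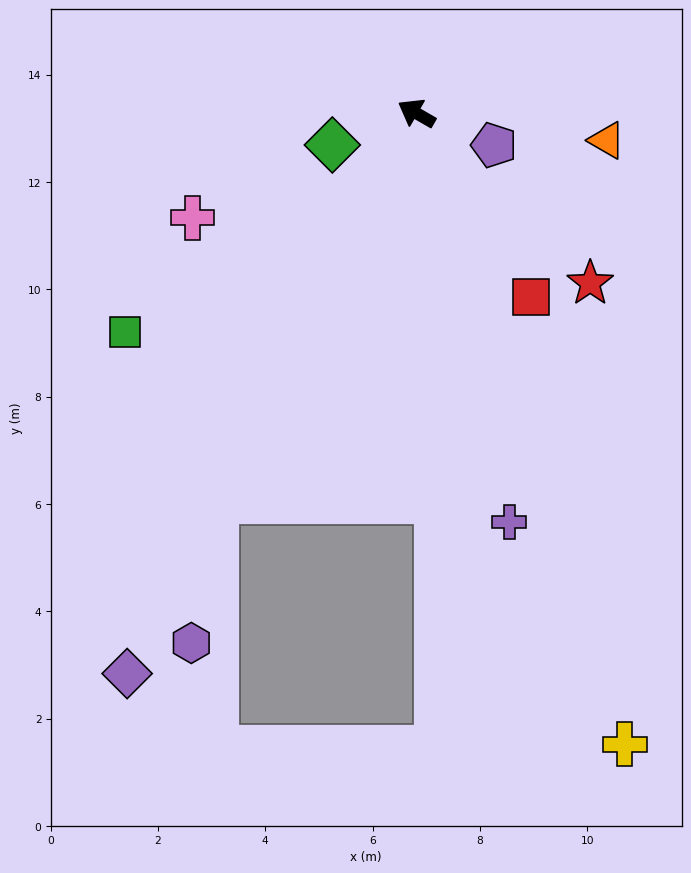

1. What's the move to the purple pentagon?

turn right 172°, forward 1.6 m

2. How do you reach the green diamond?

turn left 51°, forward 1.7 m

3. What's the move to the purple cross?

turn left 133°, forward 7.8 m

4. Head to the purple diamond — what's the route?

turn left 93°, forward 11.8 m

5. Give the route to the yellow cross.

turn left 138°, forward 12.4 m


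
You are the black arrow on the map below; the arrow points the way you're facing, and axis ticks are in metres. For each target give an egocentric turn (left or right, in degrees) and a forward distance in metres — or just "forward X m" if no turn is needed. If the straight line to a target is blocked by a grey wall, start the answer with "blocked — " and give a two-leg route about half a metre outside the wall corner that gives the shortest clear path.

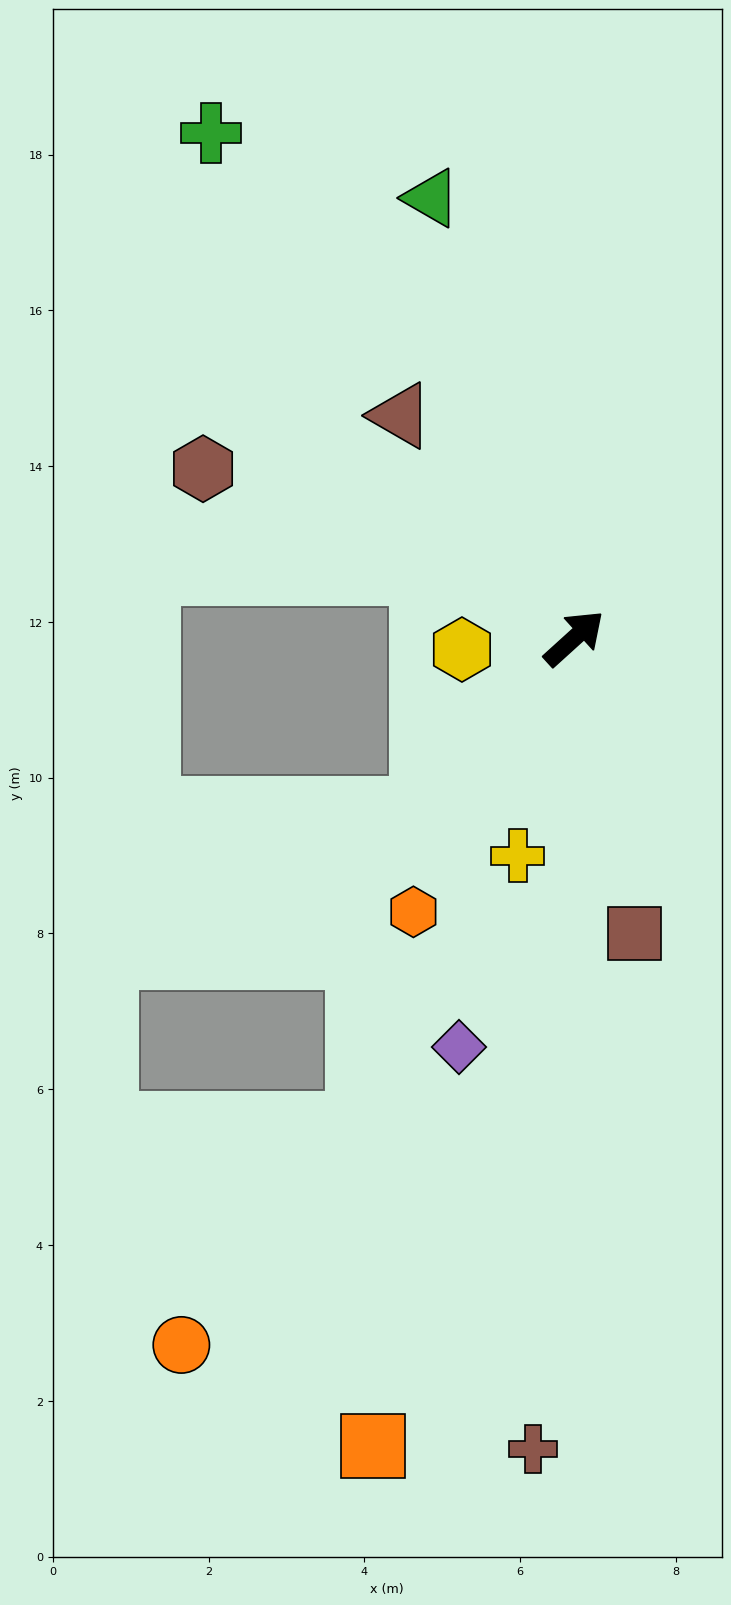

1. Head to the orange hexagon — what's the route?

turn right 163°, forward 4.1 m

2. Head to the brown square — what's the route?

turn right 121°, forward 3.9 m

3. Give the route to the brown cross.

turn right 135°, forward 10.4 m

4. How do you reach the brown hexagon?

turn left 113°, forward 5.2 m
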